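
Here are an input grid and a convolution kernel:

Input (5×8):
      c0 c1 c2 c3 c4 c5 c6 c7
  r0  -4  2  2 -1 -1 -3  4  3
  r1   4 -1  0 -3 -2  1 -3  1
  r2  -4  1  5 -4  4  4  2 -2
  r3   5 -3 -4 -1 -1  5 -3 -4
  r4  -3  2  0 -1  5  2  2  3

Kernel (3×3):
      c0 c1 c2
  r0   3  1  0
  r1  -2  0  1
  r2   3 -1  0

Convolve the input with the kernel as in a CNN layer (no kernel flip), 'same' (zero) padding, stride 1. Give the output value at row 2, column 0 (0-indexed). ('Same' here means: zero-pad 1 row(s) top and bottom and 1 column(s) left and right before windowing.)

The receptive field on the zero-padded input at this output position is [0 4 -1 / 0 -4 1 / 0 5 -3]. Elementwise product with the kernel and sum: 0·3 + 4·1 + 0·-2 + 1·1 + 0·3 + 5·-1.

0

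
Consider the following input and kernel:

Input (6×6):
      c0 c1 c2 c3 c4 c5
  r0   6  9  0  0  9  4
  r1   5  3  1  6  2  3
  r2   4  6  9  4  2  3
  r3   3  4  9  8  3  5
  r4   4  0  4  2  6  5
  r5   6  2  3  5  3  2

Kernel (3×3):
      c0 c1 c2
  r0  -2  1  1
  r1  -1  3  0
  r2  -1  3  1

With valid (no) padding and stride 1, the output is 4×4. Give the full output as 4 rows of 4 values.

Output[0,0]: The receptive field on the input at this output position is [6 9 0 / 5 3 1 / 4 6 9]. Elementwise product with the kernel and sum: 6·-2 + 9·1 + 0·1 + 5·-1 + 3·3 + 4·-1 + 6·3 + 9·1.

24 7 31 18
26 53 27 1
16 38 11 19
6 33 10 14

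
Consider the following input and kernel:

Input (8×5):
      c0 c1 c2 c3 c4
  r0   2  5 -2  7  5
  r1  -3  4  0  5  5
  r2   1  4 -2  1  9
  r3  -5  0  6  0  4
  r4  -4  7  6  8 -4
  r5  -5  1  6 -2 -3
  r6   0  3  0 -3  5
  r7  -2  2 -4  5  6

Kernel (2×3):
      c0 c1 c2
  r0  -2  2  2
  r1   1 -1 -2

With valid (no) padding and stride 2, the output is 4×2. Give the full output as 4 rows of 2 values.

-5 13
-15 22
16 10
10 -17

Output[0,0]: The receptive field on the input at this output position is [2 5 -2 / -3 4 0]. Elementwise product with the kernel and sum: 2·-2 + 5·2 + -2·2 + -3·1 + 4·-1 + 0·-2.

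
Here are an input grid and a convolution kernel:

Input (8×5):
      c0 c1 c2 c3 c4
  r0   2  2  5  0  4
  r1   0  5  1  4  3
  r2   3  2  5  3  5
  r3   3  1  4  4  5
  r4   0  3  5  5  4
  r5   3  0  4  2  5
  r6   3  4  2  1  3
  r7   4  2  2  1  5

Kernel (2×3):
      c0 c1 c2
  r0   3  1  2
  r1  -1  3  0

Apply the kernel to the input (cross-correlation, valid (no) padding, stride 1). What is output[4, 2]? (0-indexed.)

The receptive field on the input at this output position is [5 5 4 / 4 2 5]. Elementwise product with the kernel and sum: 5·3 + 5·1 + 4·2 + 4·-1 + 2·3.

30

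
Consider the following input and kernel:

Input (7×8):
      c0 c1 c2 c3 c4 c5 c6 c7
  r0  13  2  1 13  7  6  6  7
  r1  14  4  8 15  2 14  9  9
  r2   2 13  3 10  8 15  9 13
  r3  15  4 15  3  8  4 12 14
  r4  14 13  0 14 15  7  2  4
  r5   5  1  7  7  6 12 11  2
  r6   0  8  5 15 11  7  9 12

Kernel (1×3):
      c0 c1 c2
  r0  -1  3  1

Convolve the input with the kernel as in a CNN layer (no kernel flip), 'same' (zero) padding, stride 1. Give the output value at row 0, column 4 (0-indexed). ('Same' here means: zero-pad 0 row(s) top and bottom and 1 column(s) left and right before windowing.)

The receptive field on the zero-padded input at this output position is [13 7 6]. Elementwise product with the kernel and sum: 13·-1 + 7·3 + 6·1.

14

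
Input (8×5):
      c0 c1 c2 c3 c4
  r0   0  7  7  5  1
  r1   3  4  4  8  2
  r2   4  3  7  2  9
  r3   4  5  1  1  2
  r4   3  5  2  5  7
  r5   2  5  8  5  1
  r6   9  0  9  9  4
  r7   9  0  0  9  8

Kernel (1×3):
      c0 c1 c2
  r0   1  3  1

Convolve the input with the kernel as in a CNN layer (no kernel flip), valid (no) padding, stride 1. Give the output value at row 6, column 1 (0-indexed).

The receptive field on the input at this output position is [0 9 9]. Elementwise product with the kernel and sum: 0·1 + 9·3 + 9·1.

36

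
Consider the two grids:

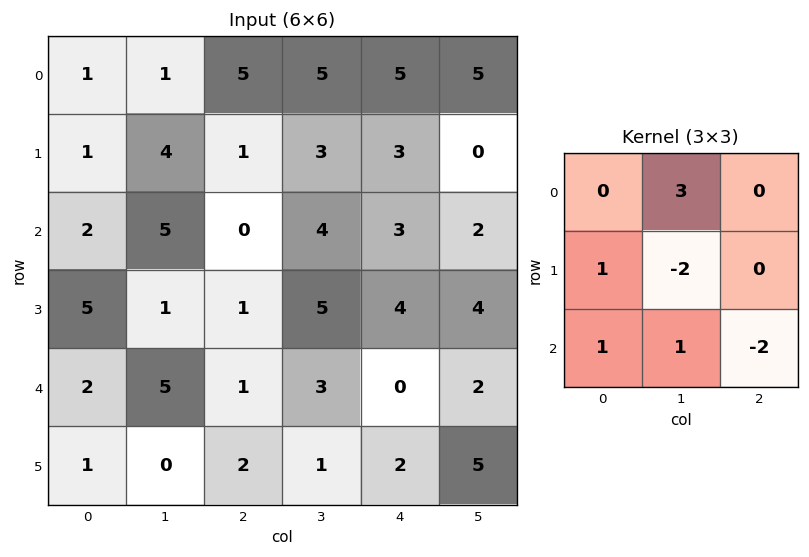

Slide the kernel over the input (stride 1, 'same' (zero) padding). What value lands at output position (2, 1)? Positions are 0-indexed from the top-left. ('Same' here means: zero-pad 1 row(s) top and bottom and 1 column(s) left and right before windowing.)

The receptive field on the zero-padded input at this output position is [1 4 1 / 2 5 0 / 5 1 1]. Elementwise product with the kernel and sum: 4·3 + 2·1 + 5·-2 + 5·1 + 1·1 + 1·-2.

8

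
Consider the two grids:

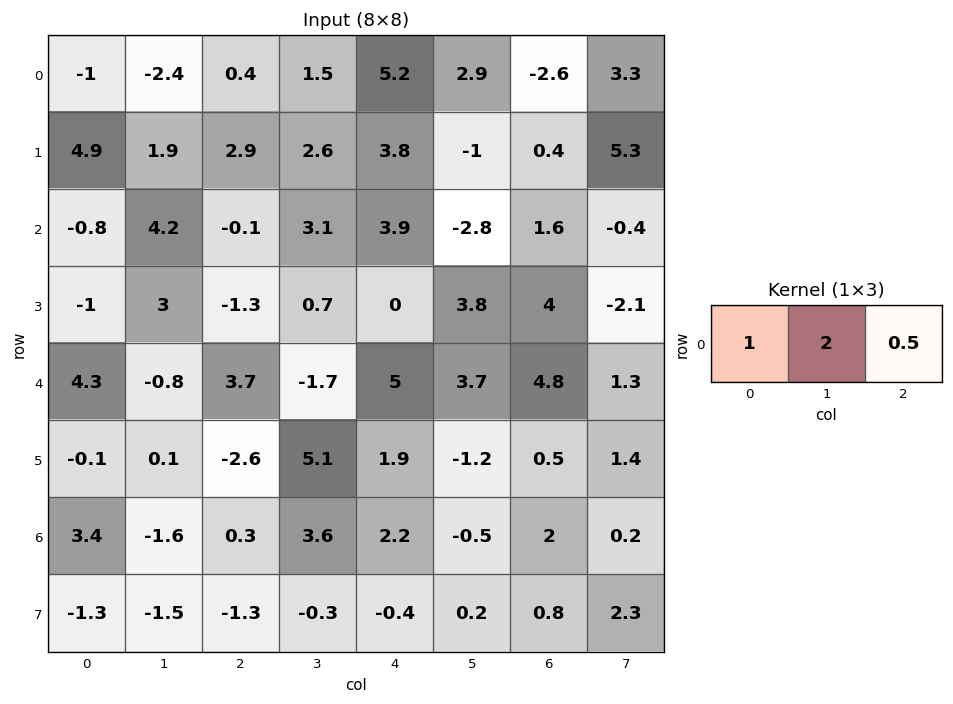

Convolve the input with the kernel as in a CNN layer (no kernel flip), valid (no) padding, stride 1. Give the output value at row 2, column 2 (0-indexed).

The receptive field on the input at this output position is [-0.1 3.1 3.9]. Elementwise product with the kernel and sum: -0.1·1 + 3.1·2 + 3.9·0.5.

8.05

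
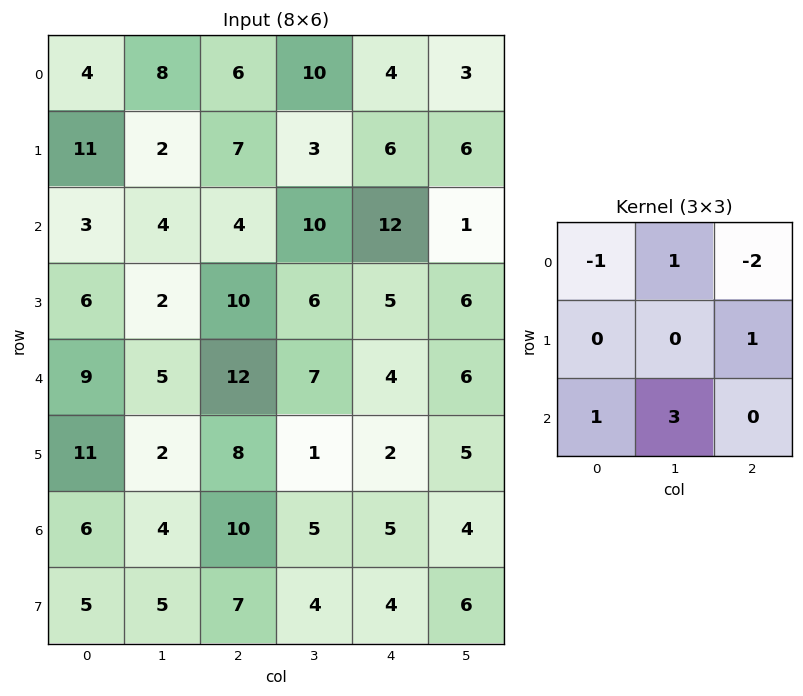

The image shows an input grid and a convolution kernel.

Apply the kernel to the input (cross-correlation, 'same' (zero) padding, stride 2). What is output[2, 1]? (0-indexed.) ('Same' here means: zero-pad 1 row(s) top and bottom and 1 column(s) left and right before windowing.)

The receptive field on the zero-padded input at this output position is [2 10 6 / 5 12 7 / 2 8 1]. Elementwise product with the kernel and sum: 2·-1 + 10·1 + 6·-2 + 7·1 + 2·1 + 8·3.

29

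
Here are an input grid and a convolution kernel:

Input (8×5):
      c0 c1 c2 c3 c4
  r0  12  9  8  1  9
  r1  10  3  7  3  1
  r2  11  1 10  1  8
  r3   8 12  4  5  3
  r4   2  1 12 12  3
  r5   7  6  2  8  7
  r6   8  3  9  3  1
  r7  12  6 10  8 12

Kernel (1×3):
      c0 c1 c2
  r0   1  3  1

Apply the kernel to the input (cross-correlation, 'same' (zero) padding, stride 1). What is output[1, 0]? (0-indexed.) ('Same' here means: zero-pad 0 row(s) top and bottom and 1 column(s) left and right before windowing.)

33

The receptive field on the zero-padded input at this output position is [0 10 3]. Elementwise product with the kernel and sum: 0·1 + 10·3 + 3·1.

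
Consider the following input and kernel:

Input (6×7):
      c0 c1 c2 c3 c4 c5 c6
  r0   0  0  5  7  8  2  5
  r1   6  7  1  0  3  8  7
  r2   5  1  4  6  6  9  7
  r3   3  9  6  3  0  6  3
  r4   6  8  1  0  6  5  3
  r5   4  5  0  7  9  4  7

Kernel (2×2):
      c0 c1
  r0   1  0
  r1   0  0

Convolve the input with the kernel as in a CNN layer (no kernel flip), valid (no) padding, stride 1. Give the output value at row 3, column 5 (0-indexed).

6

The receptive field on the input at this output position is [6 3 / 5 3]. Elementwise product with the kernel and sum: 6·1.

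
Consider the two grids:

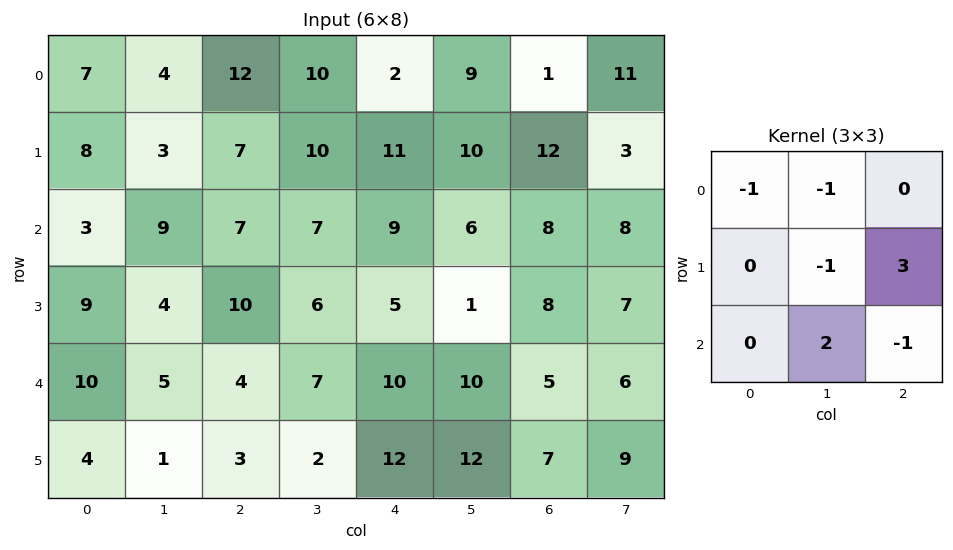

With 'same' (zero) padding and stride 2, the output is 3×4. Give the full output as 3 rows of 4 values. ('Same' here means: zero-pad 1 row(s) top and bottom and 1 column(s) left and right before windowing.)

Output[0,0]: The receptive field on the zero-padded input at this output position is [0 0 0 / 0 7 4 / 0 8 3]. Elementwise product with the kernel and sum: 0·-1 + 0·-1 + 7·-1 + 4·3 + 8·2 + 3·-1.
Output[0,1]: The receptive field on the zero-padded input at this output position is [0 0 0 / 4 12 10 / 3 7 10]. Elementwise product with the kernel and sum: 0·-1 + 0·-1 + 12·-1 + 10·3 + 7·2 + 10·-1.

18 22 37 53
30 18 -3 3
3 7 21 9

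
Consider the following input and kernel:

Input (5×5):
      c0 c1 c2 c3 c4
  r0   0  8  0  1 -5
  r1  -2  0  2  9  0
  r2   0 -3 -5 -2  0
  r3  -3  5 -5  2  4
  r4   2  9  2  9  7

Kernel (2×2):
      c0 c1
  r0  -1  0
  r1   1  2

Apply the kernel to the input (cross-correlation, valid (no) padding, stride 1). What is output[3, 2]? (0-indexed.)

The receptive field on the input at this output position is [-5 2 / 2 9]. Elementwise product with the kernel and sum: -5·-1 + 2·1 + 9·2.

25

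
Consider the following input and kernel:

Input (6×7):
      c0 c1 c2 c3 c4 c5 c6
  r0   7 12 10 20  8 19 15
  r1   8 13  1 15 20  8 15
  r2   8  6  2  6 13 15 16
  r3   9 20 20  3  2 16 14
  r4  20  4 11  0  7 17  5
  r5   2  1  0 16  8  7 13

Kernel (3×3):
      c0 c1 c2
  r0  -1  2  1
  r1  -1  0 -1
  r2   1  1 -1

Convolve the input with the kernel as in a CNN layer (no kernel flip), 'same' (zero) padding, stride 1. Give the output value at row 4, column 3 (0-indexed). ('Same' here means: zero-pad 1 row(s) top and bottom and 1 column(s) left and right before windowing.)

-22

The receptive field on the zero-padded input at this output position is [20 3 2 / 11 0 7 / 0 16 8]. Elementwise product with the kernel and sum: 20·-1 + 3·2 + 2·1 + 11·-1 + 7·-1 + 0·1 + 16·1 + 8·-1.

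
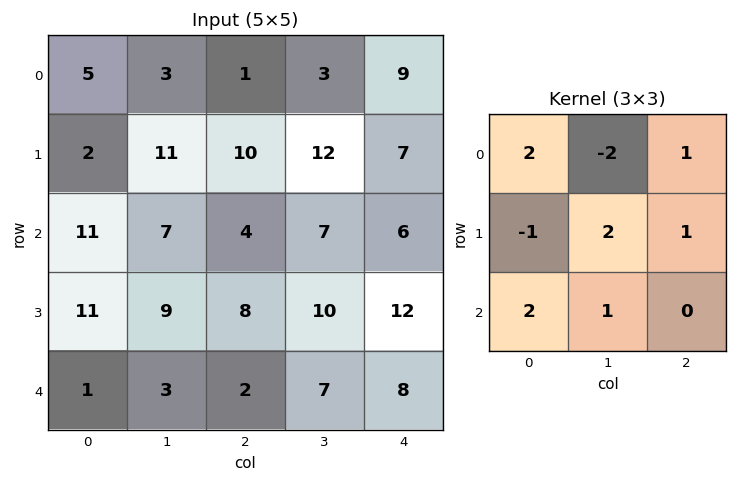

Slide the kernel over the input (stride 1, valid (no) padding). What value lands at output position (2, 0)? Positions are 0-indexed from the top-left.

The receptive field on the input at this output position is [11 7 4 / 11 9 8 / 1 3 2]. Elementwise product with the kernel and sum: 11·2 + 7·-2 + 4·1 + 11·-1 + 9·2 + 8·1 + 1·2 + 3·1.

32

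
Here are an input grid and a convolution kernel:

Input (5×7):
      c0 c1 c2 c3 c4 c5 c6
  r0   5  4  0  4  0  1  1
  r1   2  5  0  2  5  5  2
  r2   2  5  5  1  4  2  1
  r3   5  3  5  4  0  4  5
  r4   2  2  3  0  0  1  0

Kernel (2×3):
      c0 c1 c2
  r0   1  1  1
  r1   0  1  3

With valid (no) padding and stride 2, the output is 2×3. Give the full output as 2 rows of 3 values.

14 21 13
30 14 26

Output[0,0]: The receptive field on the input at this output position is [5 4 0 / 2 5 0]. Elementwise product with the kernel and sum: 5·1 + 4·1 + 0·1 + 5·1 + 0·3.
Output[0,1]: The receptive field on the input at this output position is [0 4 0 / 0 2 5]. Elementwise product with the kernel and sum: 0·1 + 4·1 + 0·1 + 2·1 + 5·3.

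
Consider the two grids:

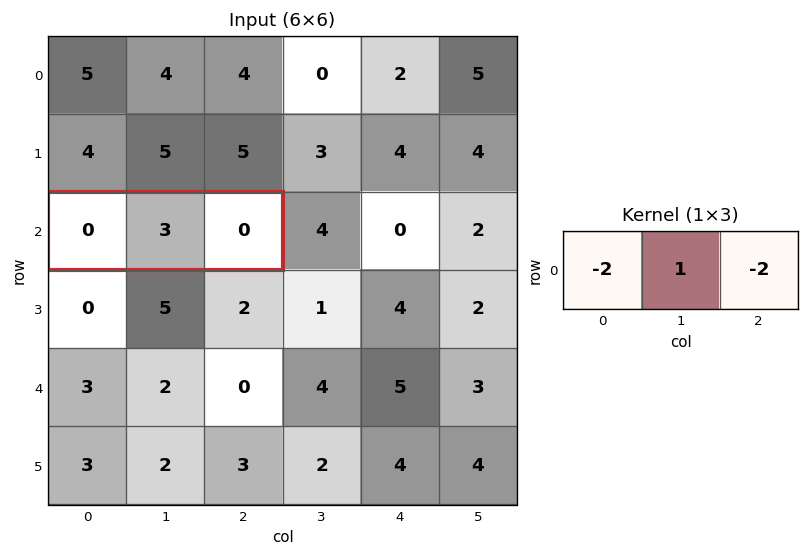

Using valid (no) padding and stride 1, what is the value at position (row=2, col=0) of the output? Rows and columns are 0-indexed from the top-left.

3

The receptive field on the input at this output position is [0 3 0]. Elementwise product with the kernel and sum: 0·-2 + 3·1 + 0·-2.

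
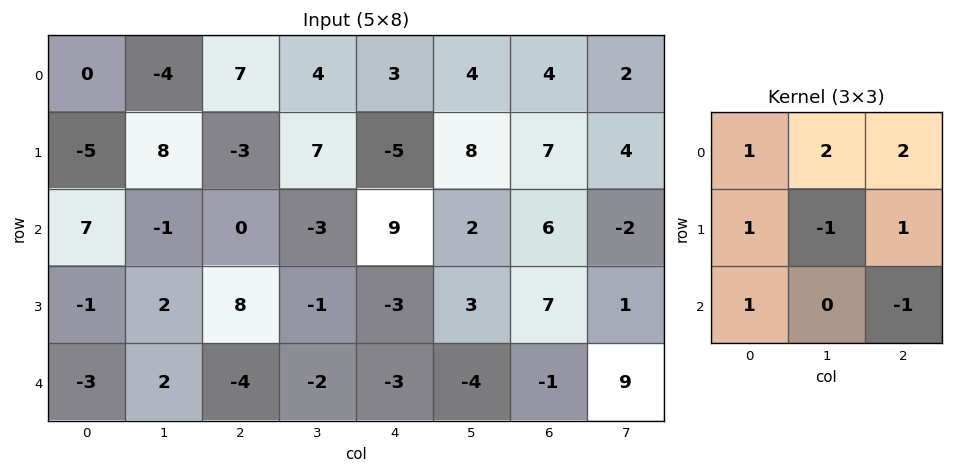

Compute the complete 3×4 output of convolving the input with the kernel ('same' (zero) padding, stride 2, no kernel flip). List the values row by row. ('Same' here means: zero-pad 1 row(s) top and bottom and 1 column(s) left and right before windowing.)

-12 -6 4 6
-4 15 -1 26
7 20 -4 25

Output[0,0]: The receptive field on the zero-padded input at this output position is [0 0 0 / 0 0 -4 / 0 -5 8]. Elementwise product with the kernel and sum: 0·1 + 0·2 + 0·2 + 0·1 + 0·-1 + -4·1 + 0·1 + 8·-1.
Output[0,1]: The receptive field on the zero-padded input at this output position is [0 0 0 / -4 7 4 / 8 -3 7]. Elementwise product with the kernel and sum: 0·1 + 0·2 + 0·2 + -4·1 + 7·-1 + 4·1 + 8·1 + 7·-1.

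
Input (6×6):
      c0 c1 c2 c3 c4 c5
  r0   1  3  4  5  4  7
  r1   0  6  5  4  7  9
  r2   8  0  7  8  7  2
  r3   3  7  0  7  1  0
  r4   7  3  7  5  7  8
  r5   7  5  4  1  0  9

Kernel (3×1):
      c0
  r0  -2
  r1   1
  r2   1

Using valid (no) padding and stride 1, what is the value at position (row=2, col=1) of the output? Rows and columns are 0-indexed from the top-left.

The receptive field on the input at this output position is [0 / 7 / 3]. Elementwise product with the kernel and sum: 0·-2 + 7·1 + 3·1.

10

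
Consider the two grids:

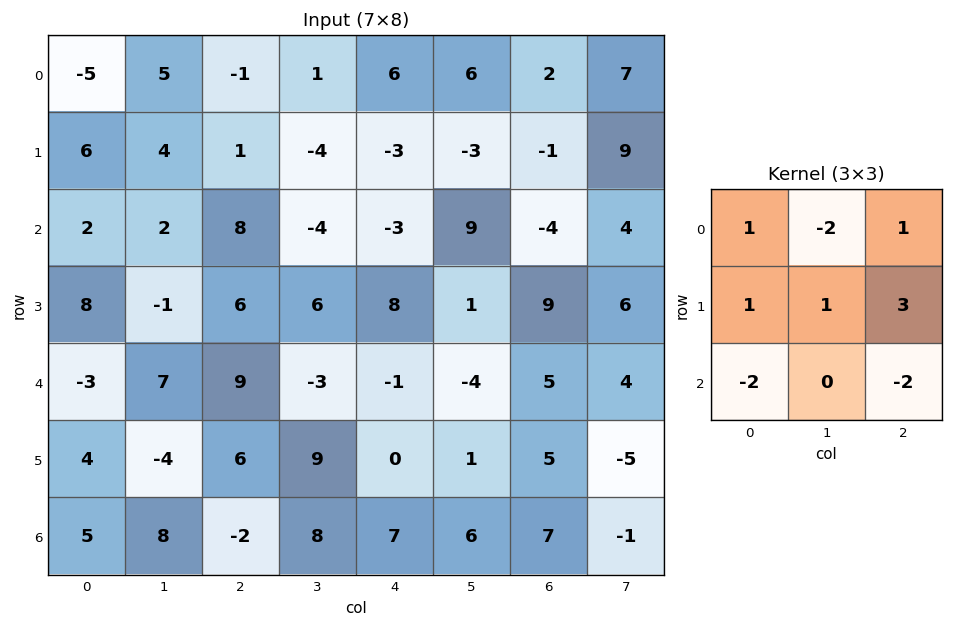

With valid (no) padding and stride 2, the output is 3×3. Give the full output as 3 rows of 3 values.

-23 -19 1
19 33 3
4 19 0

Output[0,0]: The receptive field on the input at this output position is [-5 5 -1 / 6 4 1 / 2 2 8]. Elementwise product with the kernel and sum: -5·1 + 5·-2 + -1·1 + 6·1 + 4·1 + 1·3 + 2·-2 + 8·-2.
Output[0,1]: The receptive field on the input at this output position is [-1 1 6 / 1 -4 -3 / 8 -4 -3]. Elementwise product with the kernel and sum: -1·1 + 1·-2 + 6·1 + 1·1 + -4·1 + -3·3 + 8·-2 + -3·-2.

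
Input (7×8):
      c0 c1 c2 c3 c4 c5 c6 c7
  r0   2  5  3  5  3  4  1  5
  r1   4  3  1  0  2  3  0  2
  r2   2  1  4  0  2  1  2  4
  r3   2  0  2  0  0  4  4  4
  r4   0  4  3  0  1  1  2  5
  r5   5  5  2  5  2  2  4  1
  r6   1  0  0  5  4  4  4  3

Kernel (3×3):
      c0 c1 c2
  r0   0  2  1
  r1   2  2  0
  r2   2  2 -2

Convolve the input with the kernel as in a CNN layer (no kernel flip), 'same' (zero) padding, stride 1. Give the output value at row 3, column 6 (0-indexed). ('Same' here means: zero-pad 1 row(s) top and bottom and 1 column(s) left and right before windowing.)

20

The receptive field on the zero-padded input at this output position is [1 2 4 / 4 4 4 / 1 2 5]. Elementwise product with the kernel and sum: 2·2 + 4·1 + 4·2 + 4·2 + 1·2 + 2·2 + 5·-2.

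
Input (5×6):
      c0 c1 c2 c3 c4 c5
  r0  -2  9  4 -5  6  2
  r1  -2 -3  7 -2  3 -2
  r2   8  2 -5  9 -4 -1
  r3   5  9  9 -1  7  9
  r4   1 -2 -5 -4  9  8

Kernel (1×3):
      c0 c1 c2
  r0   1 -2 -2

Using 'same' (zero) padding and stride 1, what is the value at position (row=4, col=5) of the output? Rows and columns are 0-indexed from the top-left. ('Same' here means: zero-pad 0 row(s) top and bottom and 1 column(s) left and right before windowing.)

The receptive field on the zero-padded input at this output position is [9 8 0]. Elementwise product with the kernel and sum: 9·1 + 8·-2 + 0·-2.

-7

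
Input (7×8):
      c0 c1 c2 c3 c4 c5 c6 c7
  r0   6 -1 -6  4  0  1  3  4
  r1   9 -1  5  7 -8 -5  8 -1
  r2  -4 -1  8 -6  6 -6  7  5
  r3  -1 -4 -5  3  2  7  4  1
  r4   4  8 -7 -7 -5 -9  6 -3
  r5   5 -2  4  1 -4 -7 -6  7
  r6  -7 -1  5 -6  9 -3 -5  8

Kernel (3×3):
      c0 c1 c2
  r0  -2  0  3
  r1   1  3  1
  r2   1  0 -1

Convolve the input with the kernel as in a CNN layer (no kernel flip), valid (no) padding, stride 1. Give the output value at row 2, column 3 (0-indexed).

The receptive field on the input at this output position is [-6 6 -6 / 3 2 7 / -7 -5 -9]. Elementwise product with the kernel and sum: -6·-2 + -6·3 + 3·1 + 2·3 + 7·1 + -7·1 + -9·-1.

12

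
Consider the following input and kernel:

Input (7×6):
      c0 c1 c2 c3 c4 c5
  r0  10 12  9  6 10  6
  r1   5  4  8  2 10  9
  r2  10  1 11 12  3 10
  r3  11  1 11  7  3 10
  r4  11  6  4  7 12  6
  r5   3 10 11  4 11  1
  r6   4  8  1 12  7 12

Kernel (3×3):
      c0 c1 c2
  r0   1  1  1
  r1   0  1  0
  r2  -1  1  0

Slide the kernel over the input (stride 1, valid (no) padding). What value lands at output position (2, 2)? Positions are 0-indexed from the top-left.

The receptive field on the input at this output position is [11 12 3 / 11 7 3 / 4 7 12]. Elementwise product with the kernel and sum: 11·1 + 12·1 + 3·1 + 7·1 + 4·-1 + 7·1.

36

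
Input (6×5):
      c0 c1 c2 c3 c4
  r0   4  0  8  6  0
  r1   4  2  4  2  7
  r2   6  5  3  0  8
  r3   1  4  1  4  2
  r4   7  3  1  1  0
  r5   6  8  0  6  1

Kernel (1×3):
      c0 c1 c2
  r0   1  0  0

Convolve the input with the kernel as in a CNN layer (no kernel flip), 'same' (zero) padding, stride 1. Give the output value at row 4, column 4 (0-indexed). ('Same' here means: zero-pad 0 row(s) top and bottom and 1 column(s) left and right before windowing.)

1

The receptive field on the zero-padded input at this output position is [1 0 0]. Elementwise product with the kernel and sum: 1·1.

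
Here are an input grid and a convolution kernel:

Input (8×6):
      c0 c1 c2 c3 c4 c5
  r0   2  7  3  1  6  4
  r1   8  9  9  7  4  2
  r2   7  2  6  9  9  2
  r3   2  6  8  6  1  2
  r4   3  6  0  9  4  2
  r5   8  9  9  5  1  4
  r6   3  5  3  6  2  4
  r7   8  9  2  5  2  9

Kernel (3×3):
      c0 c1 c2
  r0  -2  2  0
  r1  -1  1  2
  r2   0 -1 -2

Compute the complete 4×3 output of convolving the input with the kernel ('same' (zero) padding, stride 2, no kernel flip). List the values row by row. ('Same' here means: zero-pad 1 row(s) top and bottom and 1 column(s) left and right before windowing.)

Output[0,0]: The receptive field on the zero-padded input at this output position is [0 0 0 / 0 2 7 / 0 8 9]. Elementwise product with the kernel and sum: 0·-2 + 0·2 + 0·-1 + 2·1 + 7·2 + 8·-1 + 9·-2.

-10 -25 5
13 2 -7
-7 -3 -20
3 -2 -24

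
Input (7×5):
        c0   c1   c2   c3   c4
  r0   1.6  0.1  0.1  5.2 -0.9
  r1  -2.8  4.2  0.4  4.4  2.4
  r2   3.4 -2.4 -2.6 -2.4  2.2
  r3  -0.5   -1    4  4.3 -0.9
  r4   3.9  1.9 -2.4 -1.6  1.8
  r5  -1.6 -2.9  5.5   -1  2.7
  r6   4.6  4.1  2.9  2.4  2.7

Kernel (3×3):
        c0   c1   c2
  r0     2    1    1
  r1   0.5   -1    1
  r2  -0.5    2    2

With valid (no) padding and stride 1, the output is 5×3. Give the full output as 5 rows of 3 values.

Output[0,0]: The receptive field on the input at this output position is [1.6 0.1 0.1 / -2.8 4.2 0.4 / 3.4 -2.4 -2.6]. Elementwise product with the kernel and sum: 1.6·2 + 0.1·1 + 0.1·1 + -2.8·0.5 + 4.2·-1 + 0.4·1 + 3.4·-0.5 + -2.4·2 + -2.6·2.

-13.5 2.8 3.6
6.75 29.3 15.7
3.6 -18.95 -7
5.65 18.5 14.25
26.6 0.4 10.6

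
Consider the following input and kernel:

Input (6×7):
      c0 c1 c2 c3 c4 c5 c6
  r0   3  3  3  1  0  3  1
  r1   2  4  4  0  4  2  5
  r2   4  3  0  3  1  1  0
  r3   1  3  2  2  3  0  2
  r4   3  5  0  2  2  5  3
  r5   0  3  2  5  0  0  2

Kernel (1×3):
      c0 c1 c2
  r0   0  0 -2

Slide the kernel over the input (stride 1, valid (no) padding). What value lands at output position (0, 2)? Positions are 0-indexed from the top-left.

The receptive field on the input at this output position is [3 1 0]. Elementwise product with the kernel and sum: 0·-2.

0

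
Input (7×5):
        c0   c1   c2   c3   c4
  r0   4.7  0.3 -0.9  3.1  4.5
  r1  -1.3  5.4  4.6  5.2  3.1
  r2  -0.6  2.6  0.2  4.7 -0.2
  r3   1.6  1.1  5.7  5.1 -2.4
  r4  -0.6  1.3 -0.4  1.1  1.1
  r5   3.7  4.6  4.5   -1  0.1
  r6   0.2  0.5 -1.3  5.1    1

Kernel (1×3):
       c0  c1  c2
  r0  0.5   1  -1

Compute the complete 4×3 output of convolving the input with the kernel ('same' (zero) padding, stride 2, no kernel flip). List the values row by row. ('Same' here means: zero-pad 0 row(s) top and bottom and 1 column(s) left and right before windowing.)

Output[0,0]: The receptive field on the zero-padded input at this output position is [0 4.7 0.3]. Elementwise product with the kernel and sum: 0·0.5 + 4.7·1 + 0.3·-1.

4.4 -3.85 6.05
-3.2 -3.2 2.15
-1.9 -0.85 1.65
-0.3 -6.15 3.55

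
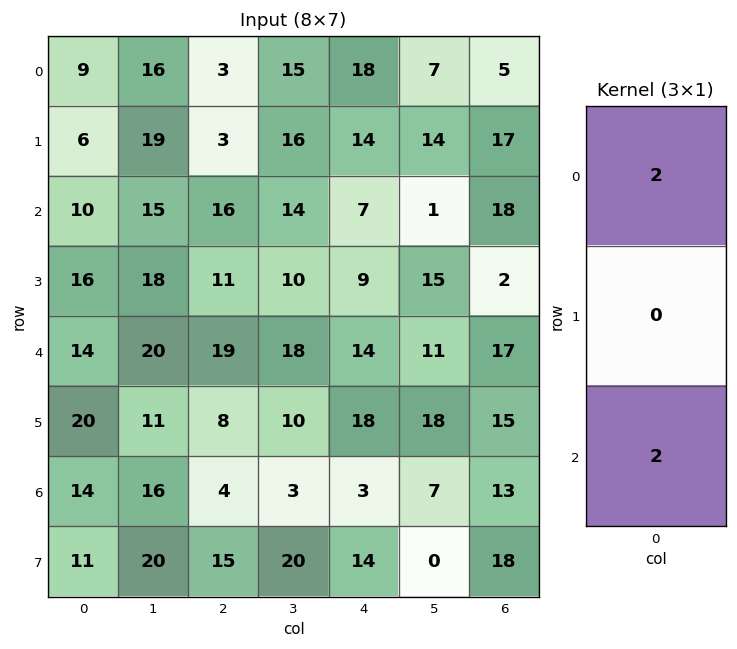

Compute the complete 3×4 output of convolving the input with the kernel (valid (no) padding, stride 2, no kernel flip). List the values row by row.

38 38 50 46
48 70 42 70
56 46 34 60

Output[0,0]: The receptive field on the input at this output position is [9 / 6 / 10]. Elementwise product with the kernel and sum: 9·2 + 10·2.
Output[0,1]: The receptive field on the input at this output position is [3 / 3 / 16]. Elementwise product with the kernel and sum: 3·2 + 16·2.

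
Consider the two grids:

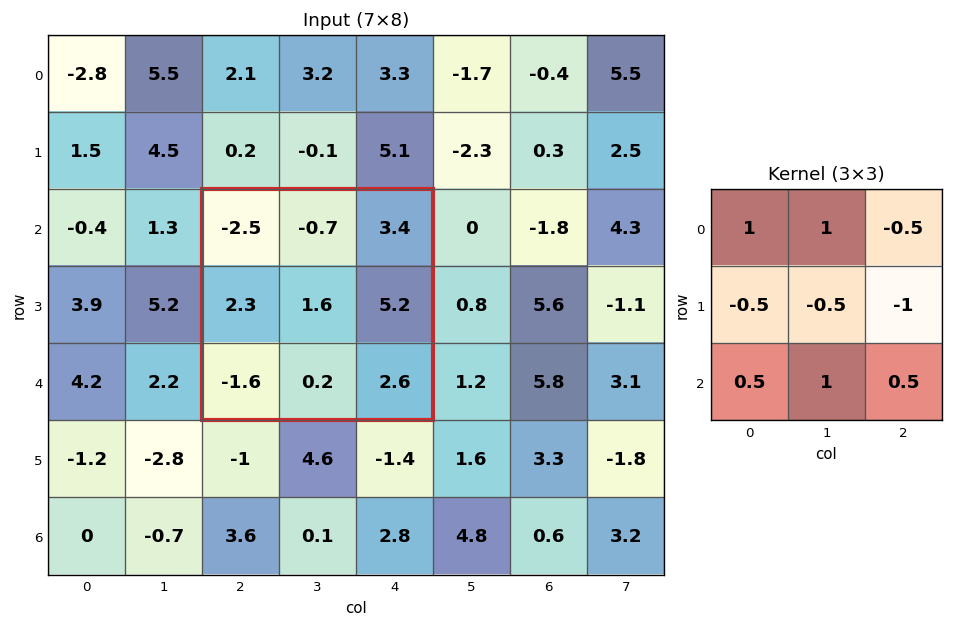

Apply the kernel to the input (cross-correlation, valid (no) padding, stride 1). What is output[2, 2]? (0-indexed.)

The receptive field on the input at this output position is [-2.5 -0.7 3.4 / 2.3 1.6 5.2 / -1.6 0.2 2.6]. Elementwise product with the kernel and sum: -2.5·1 + -0.7·1 + 3.4·-0.5 + 2.3·-0.5 + 1.6·-0.5 + 5.2·-1 + -1.6·0.5 + 0.2·1 + 2.6·0.5.

-11.35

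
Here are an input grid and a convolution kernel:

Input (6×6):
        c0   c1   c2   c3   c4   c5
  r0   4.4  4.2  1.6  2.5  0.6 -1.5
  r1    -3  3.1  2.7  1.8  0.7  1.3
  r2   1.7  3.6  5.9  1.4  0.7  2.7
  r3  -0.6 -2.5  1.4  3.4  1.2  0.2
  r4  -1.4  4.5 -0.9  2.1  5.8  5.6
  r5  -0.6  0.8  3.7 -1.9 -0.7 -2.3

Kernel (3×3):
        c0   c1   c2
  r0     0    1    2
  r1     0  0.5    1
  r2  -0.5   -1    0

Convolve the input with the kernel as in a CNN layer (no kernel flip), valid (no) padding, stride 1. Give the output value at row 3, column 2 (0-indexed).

12.7

The receptive field on the input at this output position is [1.4 3.4 1.2 / -0.9 2.1 5.8 / 3.7 -1.9 -0.7]. Elementwise product with the kernel and sum: 3.4·1 + 1.2·2 + 2.1·0.5 + 5.8·1 + 3.7·-0.5 + -1.9·-1.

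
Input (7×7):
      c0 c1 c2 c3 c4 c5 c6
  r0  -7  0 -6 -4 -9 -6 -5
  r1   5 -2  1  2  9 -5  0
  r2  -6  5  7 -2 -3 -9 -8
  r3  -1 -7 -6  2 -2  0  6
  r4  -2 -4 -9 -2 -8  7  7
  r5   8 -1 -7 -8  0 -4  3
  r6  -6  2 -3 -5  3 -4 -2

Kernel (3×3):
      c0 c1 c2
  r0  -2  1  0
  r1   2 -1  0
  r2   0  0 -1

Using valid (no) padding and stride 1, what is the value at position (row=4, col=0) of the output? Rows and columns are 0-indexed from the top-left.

The receptive field on the input at this output position is [-2 -4 -9 / 8 -1 -7 / -6 2 -3]. Elementwise product with the kernel and sum: -2·-2 + -4·1 + 8·2 + -1·-1 + -3·-1.

20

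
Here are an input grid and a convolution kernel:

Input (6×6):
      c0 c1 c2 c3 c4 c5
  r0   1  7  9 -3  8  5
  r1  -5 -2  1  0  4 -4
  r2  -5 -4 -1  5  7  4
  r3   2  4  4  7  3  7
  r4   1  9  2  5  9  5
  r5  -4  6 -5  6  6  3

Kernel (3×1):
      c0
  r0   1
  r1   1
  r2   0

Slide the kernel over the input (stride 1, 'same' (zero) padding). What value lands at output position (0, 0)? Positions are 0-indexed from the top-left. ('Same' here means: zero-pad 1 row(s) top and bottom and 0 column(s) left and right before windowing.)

1

The receptive field on the zero-padded input at this output position is [0 / 1 / -5]. Elementwise product with the kernel and sum: 0·1 + 1·1.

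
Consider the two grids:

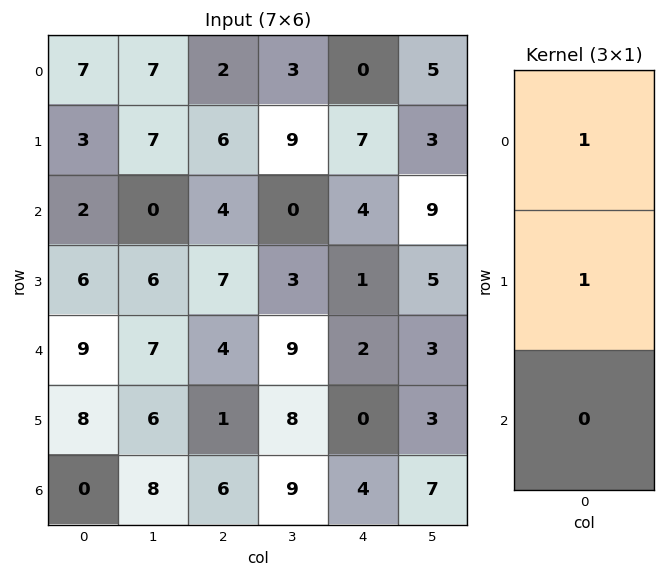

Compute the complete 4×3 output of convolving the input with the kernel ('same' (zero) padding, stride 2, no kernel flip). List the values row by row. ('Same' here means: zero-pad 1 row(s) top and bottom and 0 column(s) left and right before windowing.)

7 2 0
5 10 11
15 11 3
8 7 4

Output[0,0]: The receptive field on the zero-padded input at this output position is [0 / 7 / 3]. Elementwise product with the kernel and sum: 0·1 + 7·1.
Output[0,1]: The receptive field on the zero-padded input at this output position is [0 / 2 / 6]. Elementwise product with the kernel and sum: 0·1 + 2·1.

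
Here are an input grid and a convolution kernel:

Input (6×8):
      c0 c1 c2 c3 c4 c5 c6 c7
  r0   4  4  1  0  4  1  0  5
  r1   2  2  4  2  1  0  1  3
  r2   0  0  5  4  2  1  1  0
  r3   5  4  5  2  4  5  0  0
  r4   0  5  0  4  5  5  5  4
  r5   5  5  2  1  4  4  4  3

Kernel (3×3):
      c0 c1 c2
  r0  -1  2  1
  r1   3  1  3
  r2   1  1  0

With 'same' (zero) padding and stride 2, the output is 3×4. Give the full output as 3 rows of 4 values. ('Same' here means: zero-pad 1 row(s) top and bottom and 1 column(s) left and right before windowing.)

Output[0,0]: The receptive field on the zero-padded input at this output position is [0 0 0 / 0 4 4 / 0 2 2]. Elementwise product with the kernel and sum: 0·-1 + 0·2 + 0·1 + 0·3 + 4·1 + 4·3 + 0·1 + 2·1.
Output[0,1]: The receptive field on the zero-padded input at this output position is [0 0 0 / 4 1 0 / 2 4 2]. Elementwise product with the kernel and sum: 0·-1 + 0·2 + 0·1 + 4·3 + 1·1 + 0·3 + 2·1 + 4·1.

18 19 10 19
11 34 23 14
34 42 48 35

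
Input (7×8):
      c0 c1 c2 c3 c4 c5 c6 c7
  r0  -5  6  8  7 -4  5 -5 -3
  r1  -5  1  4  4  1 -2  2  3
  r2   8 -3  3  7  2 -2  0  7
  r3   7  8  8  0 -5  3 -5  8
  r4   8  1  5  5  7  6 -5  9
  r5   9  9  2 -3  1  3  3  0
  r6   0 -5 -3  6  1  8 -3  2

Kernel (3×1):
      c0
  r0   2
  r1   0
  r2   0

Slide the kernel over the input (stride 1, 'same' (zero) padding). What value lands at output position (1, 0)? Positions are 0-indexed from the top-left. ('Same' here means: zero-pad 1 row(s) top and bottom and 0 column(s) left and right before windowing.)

The receptive field on the zero-padded input at this output position is [-5 / -5 / 8]. Elementwise product with the kernel and sum: -5·2.

-10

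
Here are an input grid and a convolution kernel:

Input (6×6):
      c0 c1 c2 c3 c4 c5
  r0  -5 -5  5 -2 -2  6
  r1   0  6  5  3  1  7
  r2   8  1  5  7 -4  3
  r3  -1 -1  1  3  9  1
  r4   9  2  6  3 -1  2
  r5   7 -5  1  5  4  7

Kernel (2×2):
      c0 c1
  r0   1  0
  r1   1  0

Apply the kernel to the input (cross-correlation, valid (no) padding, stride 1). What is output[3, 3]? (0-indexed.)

6

The receptive field on the input at this output position is [3 9 / 3 -1]. Elementwise product with the kernel and sum: 3·1 + 3·1.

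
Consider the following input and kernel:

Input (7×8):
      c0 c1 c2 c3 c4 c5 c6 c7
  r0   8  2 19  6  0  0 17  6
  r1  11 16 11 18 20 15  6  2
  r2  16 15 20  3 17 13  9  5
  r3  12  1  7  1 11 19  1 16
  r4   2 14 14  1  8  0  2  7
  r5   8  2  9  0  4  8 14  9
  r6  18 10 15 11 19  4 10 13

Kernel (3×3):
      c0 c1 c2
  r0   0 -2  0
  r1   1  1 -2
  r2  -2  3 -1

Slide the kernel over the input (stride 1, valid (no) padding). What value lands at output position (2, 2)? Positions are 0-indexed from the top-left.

The receptive field on the input at this output position is [20 3 17 / 7 1 11 / 14 1 8]. Elementwise product with the kernel and sum: 3·-2 + 7·1 + 1·1 + 11·-2 + 14·-2 + 1·3 + 8·-1.

-53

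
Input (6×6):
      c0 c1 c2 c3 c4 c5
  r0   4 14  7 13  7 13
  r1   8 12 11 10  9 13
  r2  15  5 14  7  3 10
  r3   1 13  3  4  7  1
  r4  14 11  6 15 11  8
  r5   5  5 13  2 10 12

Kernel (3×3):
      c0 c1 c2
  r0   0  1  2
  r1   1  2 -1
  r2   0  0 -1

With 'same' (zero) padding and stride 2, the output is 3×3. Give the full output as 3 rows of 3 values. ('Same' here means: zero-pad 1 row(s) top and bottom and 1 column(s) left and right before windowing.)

-18 5 1
44 53 37
39 17 26

Output[0,0]: The receptive field on the zero-padded input at this output position is [0 0 0 / 0 4 14 / 0 8 12]. Elementwise product with the kernel and sum: 0·1 + 0·2 + 0·1 + 4·2 + 14·-1 + 12·-1.
Output[0,1]: The receptive field on the zero-padded input at this output position is [0 0 0 / 14 7 13 / 12 11 10]. Elementwise product with the kernel and sum: 0·1 + 0·2 + 14·1 + 7·2 + 13·-1 + 10·-1.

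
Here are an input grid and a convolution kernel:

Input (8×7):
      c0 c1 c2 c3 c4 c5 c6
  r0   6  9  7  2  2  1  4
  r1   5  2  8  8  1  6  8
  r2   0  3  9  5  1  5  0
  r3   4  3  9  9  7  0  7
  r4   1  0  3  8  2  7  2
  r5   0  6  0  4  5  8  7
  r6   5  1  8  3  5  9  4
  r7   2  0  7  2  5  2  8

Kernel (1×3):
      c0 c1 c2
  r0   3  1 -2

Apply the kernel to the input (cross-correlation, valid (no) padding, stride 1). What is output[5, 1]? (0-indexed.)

The receptive field on the input at this output position is [6 0 4]. Elementwise product with the kernel and sum: 6·3 + 0·1 + 4·-2.

10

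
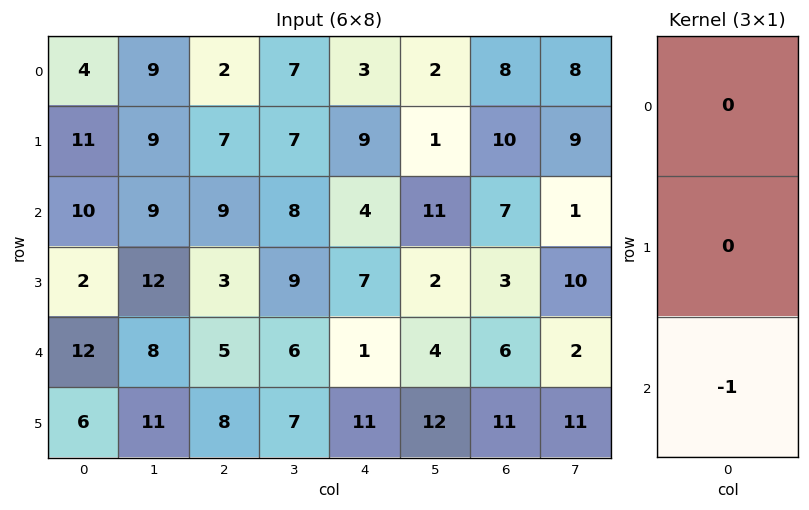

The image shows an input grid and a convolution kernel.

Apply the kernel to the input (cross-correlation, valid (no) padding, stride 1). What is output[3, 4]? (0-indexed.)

The receptive field on the input at this output position is [7 / 1 / 11]. Elementwise product with the kernel and sum: 11·-1.

-11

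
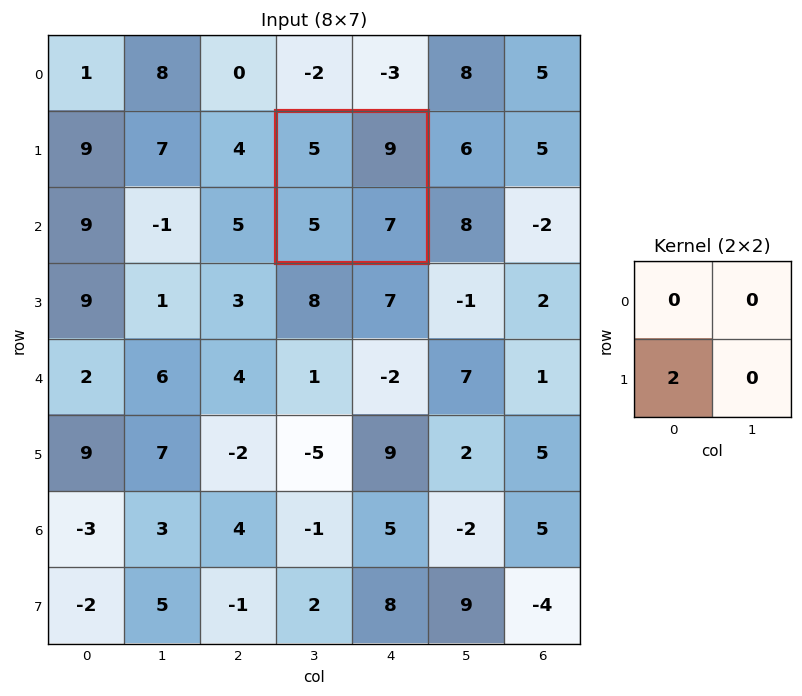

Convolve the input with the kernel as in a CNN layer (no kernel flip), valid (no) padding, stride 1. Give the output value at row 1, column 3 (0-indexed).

10

The receptive field on the input at this output position is [5 9 / 5 7]. Elementwise product with the kernel and sum: 5·2.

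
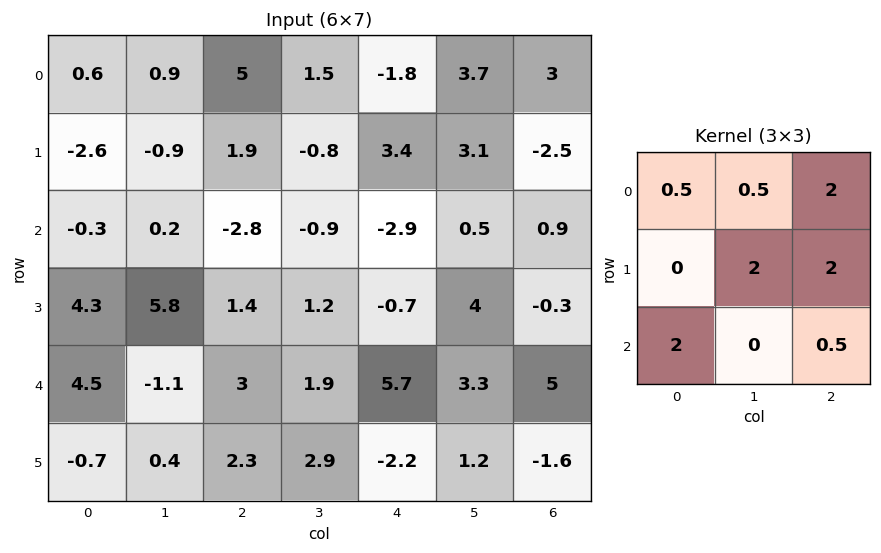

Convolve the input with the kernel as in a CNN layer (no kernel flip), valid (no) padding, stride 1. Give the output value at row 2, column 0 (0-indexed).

19.25

The receptive field on the input at this output position is [-0.3 0.2 -2.8 / 4.3 5.8 1.4 / 4.5 -1.1 3]. Elementwise product with the kernel and sum: -0.3·0.5 + 0.2·0.5 + -2.8·2 + 5.8·2 + 1.4·2 + 4.5·2 + 3·0.5.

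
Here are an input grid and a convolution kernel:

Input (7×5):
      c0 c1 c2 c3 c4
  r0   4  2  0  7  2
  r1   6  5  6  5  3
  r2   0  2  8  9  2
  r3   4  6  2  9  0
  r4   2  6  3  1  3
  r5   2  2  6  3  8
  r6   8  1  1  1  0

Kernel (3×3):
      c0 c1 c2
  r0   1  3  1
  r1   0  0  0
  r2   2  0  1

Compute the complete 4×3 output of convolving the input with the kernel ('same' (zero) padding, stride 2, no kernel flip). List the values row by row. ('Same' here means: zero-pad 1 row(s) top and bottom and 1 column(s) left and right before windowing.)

Output[0,0]: The receptive field on the zero-padded input at this output position is [0 0 0 / 0 4 2 / 0 6 5]. Elementwise product with the kernel and sum: 0·1 + 0·3 + 0·1 + 0·2 + 5·1.

5 15 10
29 49 32
20 28 15
8 23 27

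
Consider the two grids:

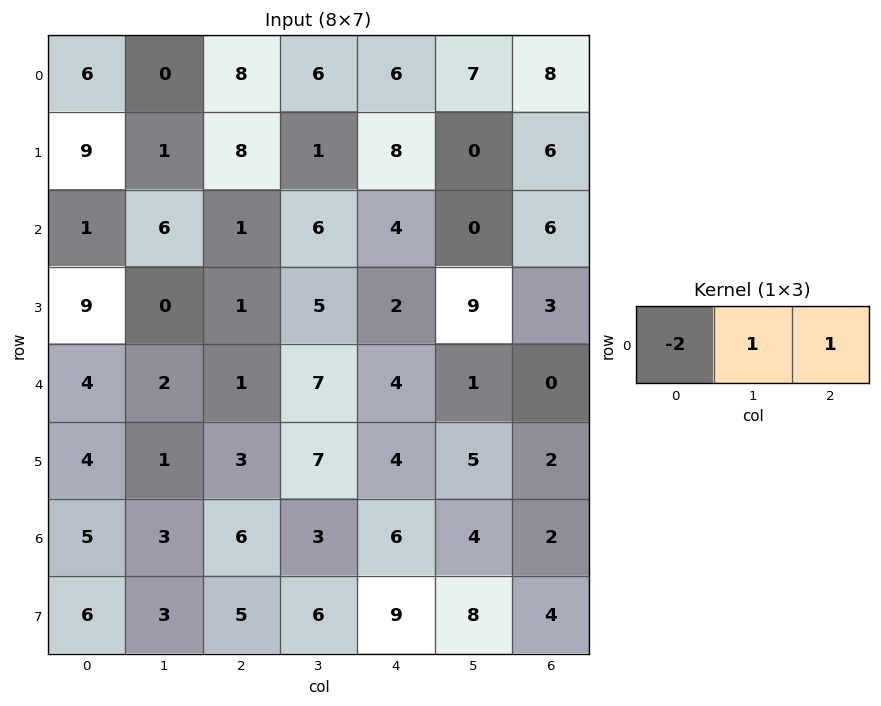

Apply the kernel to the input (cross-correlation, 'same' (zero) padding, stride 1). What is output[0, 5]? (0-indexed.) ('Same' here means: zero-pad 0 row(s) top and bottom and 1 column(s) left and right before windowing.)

3

The receptive field on the zero-padded input at this output position is [6 7 8]. Elementwise product with the kernel and sum: 6·-2 + 7·1 + 8·1.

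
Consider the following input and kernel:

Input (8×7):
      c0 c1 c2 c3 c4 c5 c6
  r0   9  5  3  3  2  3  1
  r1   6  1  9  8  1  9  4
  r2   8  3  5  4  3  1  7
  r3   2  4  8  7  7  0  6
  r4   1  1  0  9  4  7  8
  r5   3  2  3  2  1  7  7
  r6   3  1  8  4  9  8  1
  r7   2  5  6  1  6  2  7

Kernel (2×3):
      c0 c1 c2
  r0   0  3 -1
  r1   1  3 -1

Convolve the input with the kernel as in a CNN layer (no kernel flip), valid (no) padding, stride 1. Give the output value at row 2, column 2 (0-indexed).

The receptive field on the input at this output position is [5 4 3 / 8 7 7]. Elementwise product with the kernel and sum: 4·3 + 3·-1 + 8·1 + 7·3 + 7·-1.

31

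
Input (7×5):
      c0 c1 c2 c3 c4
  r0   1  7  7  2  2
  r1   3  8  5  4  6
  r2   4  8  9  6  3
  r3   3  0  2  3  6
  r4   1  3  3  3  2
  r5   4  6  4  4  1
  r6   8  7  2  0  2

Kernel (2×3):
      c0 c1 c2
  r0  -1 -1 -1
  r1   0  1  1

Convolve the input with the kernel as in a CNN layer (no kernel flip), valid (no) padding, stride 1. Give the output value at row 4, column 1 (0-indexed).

-1

The receptive field on the input at this output position is [3 3 3 / 6 4 4]. Elementwise product with the kernel and sum: 3·-1 + 3·-1 + 3·-1 + 4·1 + 4·1.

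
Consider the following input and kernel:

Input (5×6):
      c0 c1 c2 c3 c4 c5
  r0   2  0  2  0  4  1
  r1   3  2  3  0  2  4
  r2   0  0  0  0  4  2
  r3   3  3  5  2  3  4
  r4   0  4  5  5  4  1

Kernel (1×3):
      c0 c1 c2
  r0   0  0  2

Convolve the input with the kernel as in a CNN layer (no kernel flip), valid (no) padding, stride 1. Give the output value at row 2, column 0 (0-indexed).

The receptive field on the input at this output position is [0 0 0]. Elementwise product with the kernel and sum: 0·2.

0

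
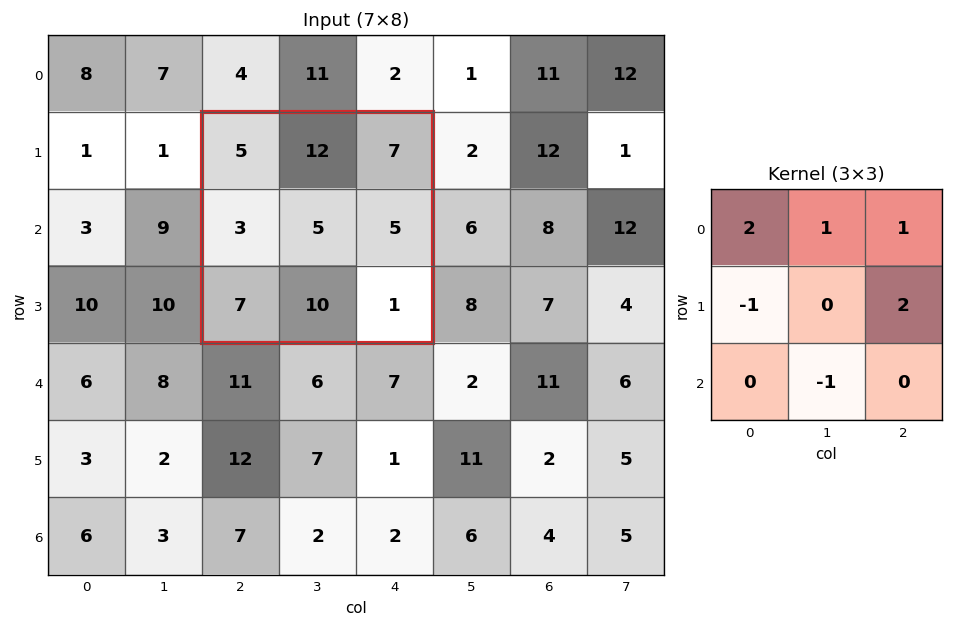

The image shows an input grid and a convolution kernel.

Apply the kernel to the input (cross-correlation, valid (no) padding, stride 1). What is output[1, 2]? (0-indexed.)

The receptive field on the input at this output position is [5 12 7 / 3 5 5 / 7 10 1]. Elementwise product with the kernel and sum: 5·2 + 12·1 + 7·1 + 3·-1 + 5·2 + 10·-1.

26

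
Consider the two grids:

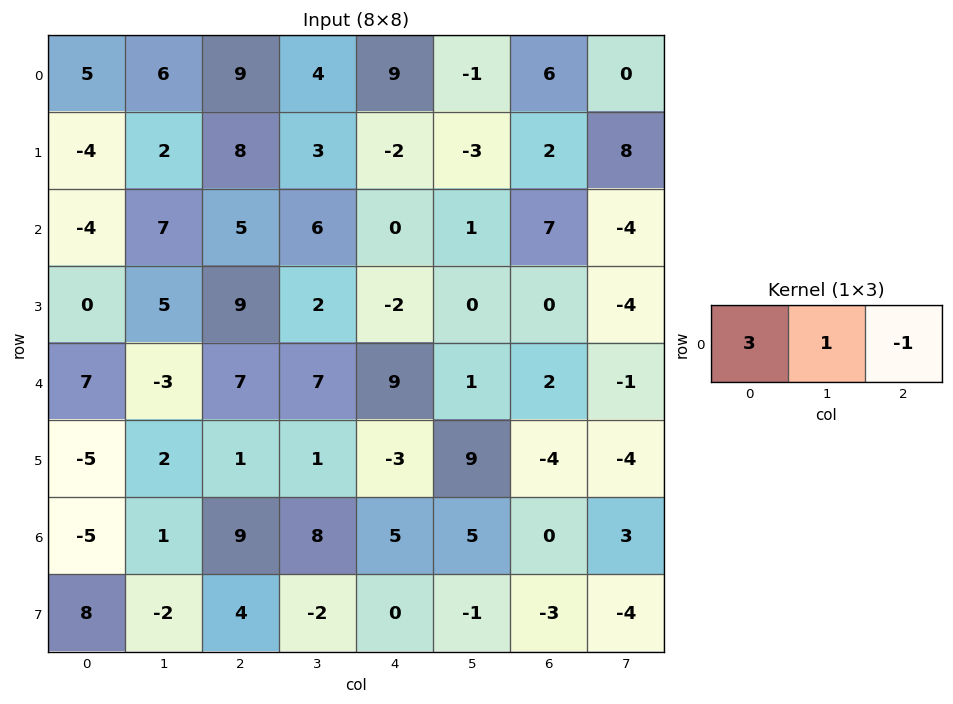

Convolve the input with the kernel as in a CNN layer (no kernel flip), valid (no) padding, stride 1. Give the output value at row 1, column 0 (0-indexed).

-18

The receptive field on the input at this output position is [-4 2 8]. Elementwise product with the kernel and sum: -4·3 + 2·1 + 8·-1.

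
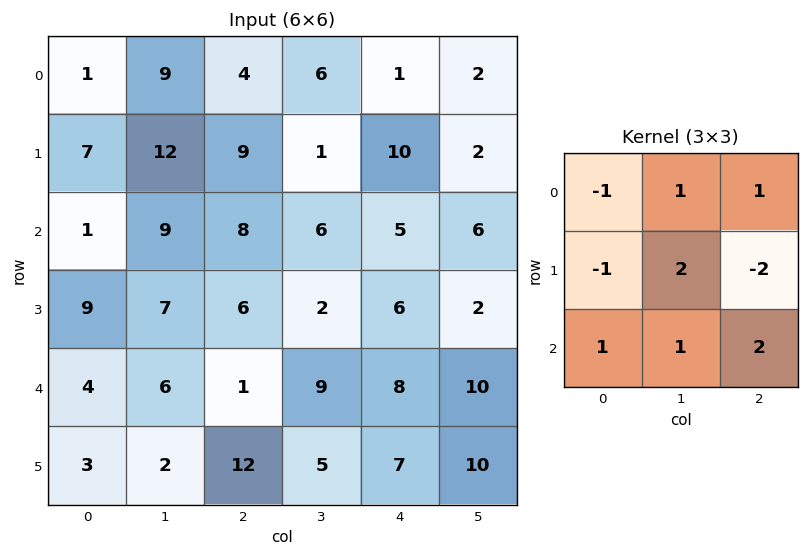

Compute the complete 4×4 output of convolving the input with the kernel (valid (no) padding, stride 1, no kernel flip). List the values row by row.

37 34 0 35
43 10 16 15
21 31 15 48
39 3 34 25

Output[0,0]: The receptive field on the input at this output position is [1 9 4 / 7 12 9 / 1 9 8]. Elementwise product with the kernel and sum: 1·-1 + 9·1 + 4·1 + 7·-1 + 12·2 + 9·-2 + 1·1 + 9·1 + 8·2.
Output[0,1]: The receptive field on the input at this output position is [9 4 6 / 12 9 1 / 9 8 6]. Elementwise product with the kernel and sum: 9·-1 + 4·1 + 6·1 + 12·-1 + 9·2 + 1·-2 + 9·1 + 8·1 + 6·2.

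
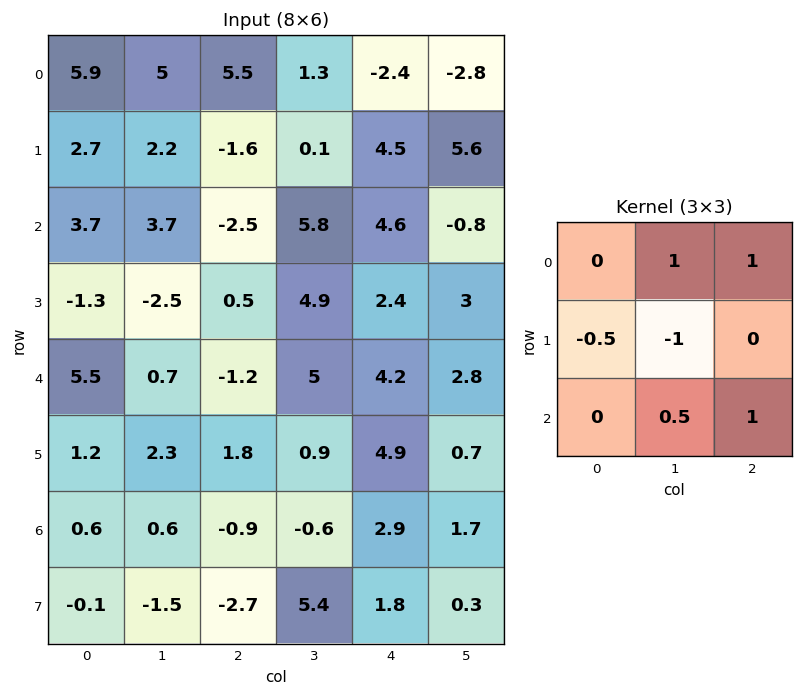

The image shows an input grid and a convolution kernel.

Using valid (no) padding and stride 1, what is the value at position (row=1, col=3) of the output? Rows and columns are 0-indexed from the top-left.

6.8

The receptive field on the input at this output position is [0.1 4.5 5.6 / 5.8 4.6 -0.8 / 4.9 2.4 3]. Elementwise product with the kernel and sum: 4.5·1 + 5.6·1 + 5.8·-0.5 + 4.6·-1 + 2.4·0.5 + 3·1.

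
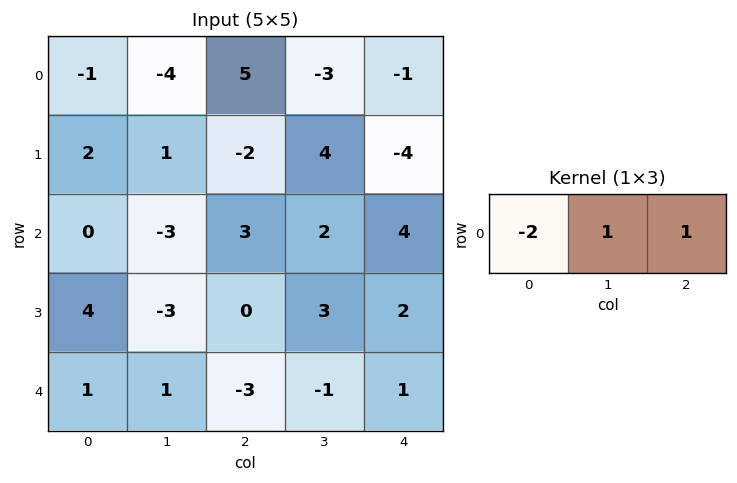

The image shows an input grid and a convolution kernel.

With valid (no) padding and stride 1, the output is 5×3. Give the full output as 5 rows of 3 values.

Output[0,0]: The receptive field on the input at this output position is [-1 -4 5]. Elementwise product with the kernel and sum: -1·-2 + -4·1 + 5·1.

3 10 -14
-5 0 4
0 11 0
-11 9 5
-4 -6 6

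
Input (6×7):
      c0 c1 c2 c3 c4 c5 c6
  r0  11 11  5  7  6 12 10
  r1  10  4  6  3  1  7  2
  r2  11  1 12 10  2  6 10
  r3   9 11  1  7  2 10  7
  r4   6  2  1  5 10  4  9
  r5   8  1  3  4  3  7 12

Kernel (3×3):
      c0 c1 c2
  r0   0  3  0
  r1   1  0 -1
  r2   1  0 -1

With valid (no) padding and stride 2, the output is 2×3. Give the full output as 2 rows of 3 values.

Output[0,0]: The receptive field on the input at this output position is [11 11 5 / 10 4 6 / 11 1 12]. Elementwise product with the kernel and sum: 11·3 + 10·1 + 6·-1 + 11·1 + 12·-1.
Output[0,1]: The receptive field on the input at this output position is [5 7 6 / 6 3 1 / 12 10 2]. Elementwise product with the kernel and sum: 7·3 + 6·1 + 1·-1 + 12·1 + 2·-1.

36 36 27
16 20 14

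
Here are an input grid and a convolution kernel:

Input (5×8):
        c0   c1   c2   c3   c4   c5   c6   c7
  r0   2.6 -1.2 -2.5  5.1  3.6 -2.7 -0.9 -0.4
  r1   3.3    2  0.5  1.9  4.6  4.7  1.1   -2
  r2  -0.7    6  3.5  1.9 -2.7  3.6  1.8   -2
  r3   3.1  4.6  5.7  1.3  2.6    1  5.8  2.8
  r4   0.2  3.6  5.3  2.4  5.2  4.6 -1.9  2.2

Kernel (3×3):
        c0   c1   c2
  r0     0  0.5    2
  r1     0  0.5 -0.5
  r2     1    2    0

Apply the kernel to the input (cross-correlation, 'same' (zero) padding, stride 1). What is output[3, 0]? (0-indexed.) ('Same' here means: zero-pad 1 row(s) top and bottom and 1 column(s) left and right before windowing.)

11.3

The receptive field on the zero-padded input at this output position is [0 -0.7 6 / 0 3.1 4.6 / 0 0.2 3.6]. Elementwise product with the kernel and sum: -0.7·0.5 + 6·2 + 3.1·0.5 + 4.6·-0.5 + 0·1 + 0.2·2.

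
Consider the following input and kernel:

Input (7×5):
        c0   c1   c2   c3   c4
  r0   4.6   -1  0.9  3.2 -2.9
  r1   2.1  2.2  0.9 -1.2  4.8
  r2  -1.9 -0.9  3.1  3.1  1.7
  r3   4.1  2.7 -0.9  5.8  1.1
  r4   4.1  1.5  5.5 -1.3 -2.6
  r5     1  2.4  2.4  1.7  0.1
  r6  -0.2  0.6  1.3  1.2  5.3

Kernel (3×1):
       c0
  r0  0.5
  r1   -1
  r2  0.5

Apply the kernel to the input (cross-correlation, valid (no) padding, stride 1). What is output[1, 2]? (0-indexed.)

The receptive field on the input at this output position is [0.9 / 3.1 / -0.9]. Elementwise product with the kernel and sum: 0.9·0.5 + 3.1·-1 + -0.9·0.5.

-3.1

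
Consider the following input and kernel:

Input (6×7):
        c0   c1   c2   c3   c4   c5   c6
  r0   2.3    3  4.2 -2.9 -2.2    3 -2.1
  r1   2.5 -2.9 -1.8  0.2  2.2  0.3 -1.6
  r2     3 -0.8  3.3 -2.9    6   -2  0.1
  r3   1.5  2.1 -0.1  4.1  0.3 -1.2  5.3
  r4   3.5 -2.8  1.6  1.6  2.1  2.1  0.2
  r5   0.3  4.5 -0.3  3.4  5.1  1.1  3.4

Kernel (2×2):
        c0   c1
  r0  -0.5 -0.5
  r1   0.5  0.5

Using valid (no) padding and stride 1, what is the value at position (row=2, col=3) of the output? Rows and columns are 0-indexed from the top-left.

0.65

The receptive field on the input at this output position is [-2.9 6 / 4.1 0.3]. Elementwise product with the kernel and sum: -2.9·-0.5 + 6·-0.5 + 4.1·0.5 + 0.3·0.5.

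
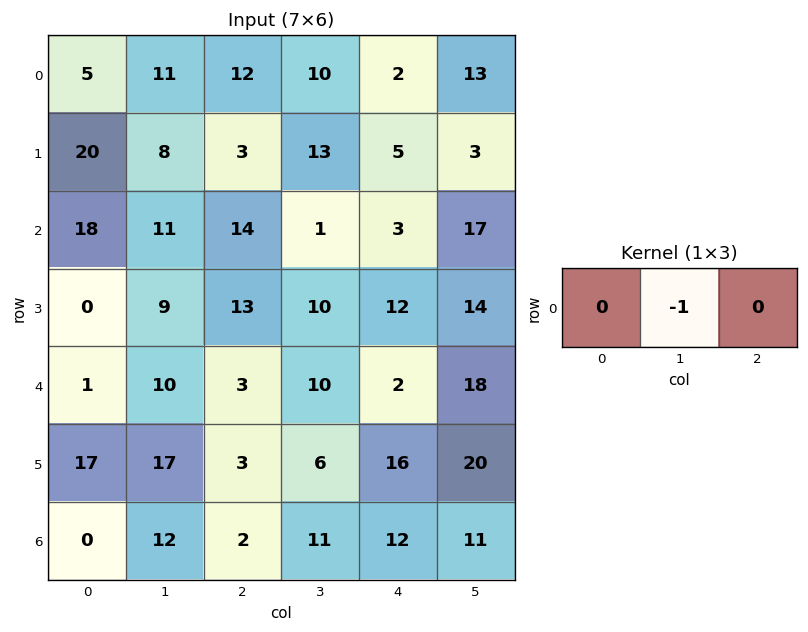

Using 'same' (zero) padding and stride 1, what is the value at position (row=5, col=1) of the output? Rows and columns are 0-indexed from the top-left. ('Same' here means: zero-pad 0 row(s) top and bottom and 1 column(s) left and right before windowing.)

The receptive field on the zero-padded input at this output position is [17 17 3]. Elementwise product with the kernel and sum: 17·-1.

-17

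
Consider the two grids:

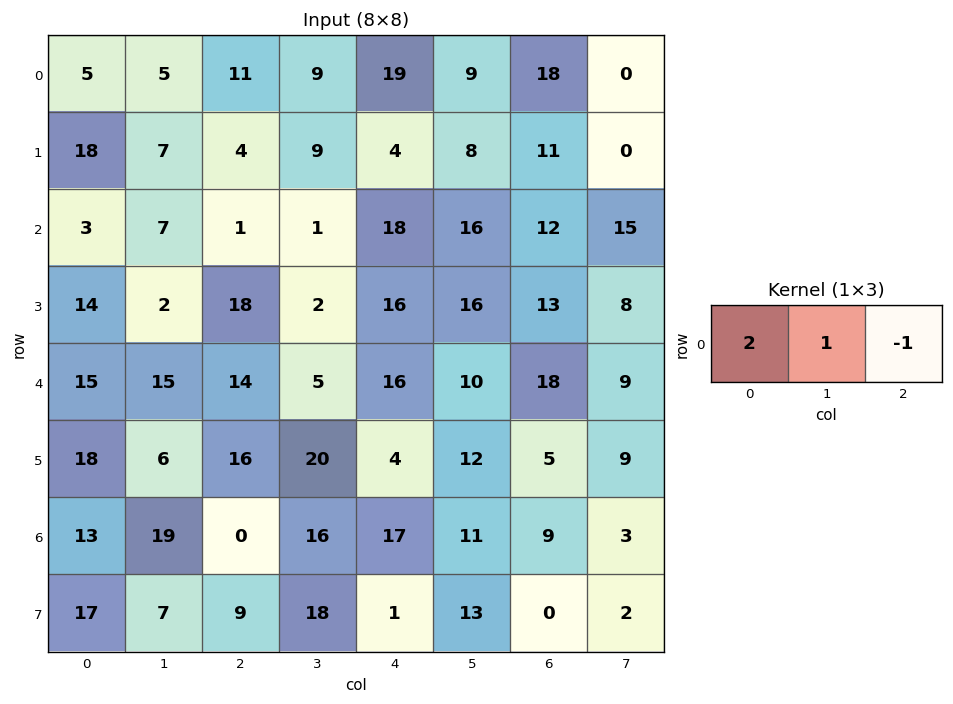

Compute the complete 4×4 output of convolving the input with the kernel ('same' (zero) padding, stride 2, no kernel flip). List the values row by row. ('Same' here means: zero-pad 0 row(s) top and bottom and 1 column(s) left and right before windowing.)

Output[0,0]: The receptive field on the zero-padded input at this output position is [0 5 5]. Elementwise product with the kernel and sum: 0·2 + 5·1 + 5·-1.
Output[0,1]: The receptive field on the zero-padded input at this output position is [5 11 9]. Elementwise product with the kernel and sum: 5·2 + 11·1 + 9·-1.

0 12 28 36
-4 14 4 29
0 39 16 29
-6 22 38 28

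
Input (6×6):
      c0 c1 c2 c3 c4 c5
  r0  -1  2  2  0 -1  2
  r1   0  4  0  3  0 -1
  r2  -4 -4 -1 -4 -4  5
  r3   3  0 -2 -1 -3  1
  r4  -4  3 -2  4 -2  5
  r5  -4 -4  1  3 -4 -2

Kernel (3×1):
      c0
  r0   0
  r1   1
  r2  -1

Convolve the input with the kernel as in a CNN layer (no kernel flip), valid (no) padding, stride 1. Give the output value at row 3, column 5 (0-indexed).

The receptive field on the input at this output position is [1 / 5 / -2]. Elementwise product with the kernel and sum: 5·1 + -2·-1.

7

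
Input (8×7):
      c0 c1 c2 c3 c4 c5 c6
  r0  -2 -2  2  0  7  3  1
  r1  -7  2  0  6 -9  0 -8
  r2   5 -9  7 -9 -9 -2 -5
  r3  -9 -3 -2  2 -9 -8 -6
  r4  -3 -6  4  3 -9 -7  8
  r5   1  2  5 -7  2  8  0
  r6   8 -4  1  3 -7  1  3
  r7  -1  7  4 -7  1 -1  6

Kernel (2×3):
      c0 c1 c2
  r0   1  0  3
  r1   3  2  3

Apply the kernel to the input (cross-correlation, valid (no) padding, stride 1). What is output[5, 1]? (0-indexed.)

-20

The receptive field on the input at this output position is [2 5 -7 / -4 1 3]. Elementwise product with the kernel and sum: 2·1 + -7·3 + -4·3 + 1·2 + 3·3.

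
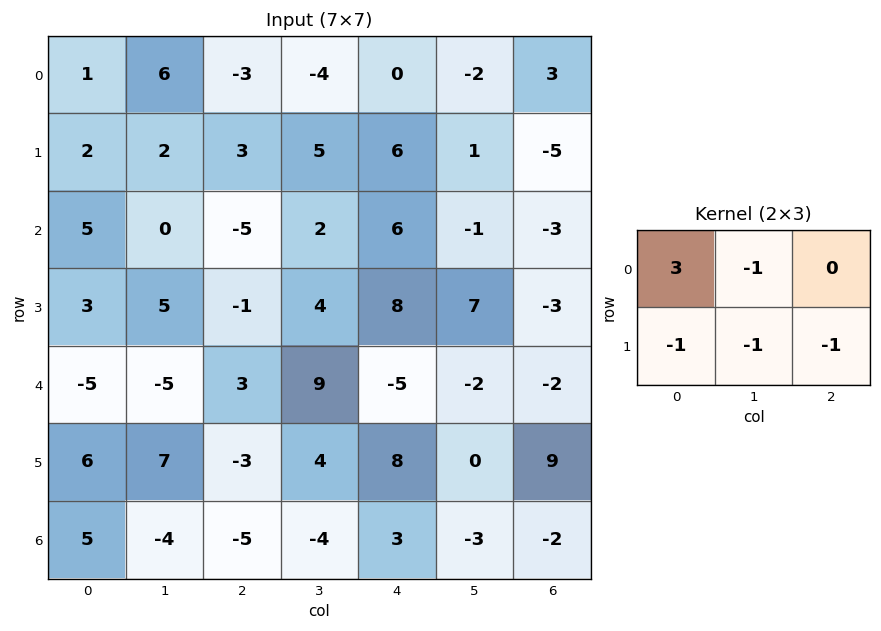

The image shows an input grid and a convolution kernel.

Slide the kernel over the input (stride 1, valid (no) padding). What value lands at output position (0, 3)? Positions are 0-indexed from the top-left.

The receptive field on the input at this output position is [-4 0 -2 / 5 6 1]. Elementwise product with the kernel and sum: -4·3 + 0·-1 + 5·-1 + 6·-1 + 1·-1.

-24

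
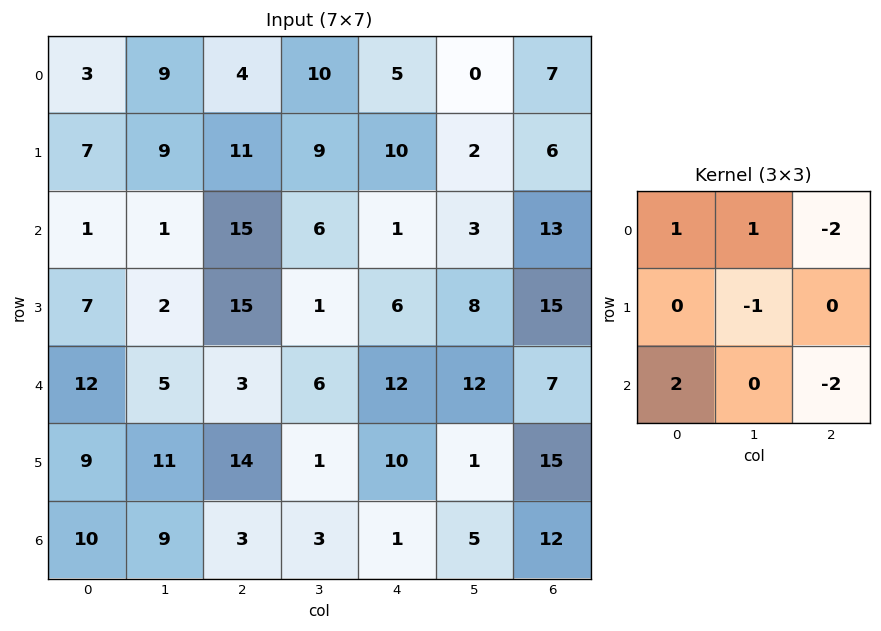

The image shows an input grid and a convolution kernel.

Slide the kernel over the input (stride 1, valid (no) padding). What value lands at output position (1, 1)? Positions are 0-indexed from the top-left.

-11

The receptive field on the input at this output position is [9 11 9 / 1 15 6 / 2 15 1]. Elementwise product with the kernel and sum: 9·1 + 11·1 + 9·-2 + 15·-1 + 2·2 + 1·-2.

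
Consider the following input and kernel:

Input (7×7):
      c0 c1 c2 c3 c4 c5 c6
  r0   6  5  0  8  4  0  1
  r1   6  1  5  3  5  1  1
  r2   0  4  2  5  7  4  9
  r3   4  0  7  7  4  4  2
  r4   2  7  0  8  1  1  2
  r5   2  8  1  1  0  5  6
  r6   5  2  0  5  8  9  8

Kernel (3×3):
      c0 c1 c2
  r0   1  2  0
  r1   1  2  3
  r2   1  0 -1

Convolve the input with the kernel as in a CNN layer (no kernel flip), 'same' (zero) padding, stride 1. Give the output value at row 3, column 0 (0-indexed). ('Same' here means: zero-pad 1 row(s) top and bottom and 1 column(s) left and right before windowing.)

1

The receptive field on the zero-padded input at this output position is [0 0 4 / 0 4 0 / 0 2 7]. Elementwise product with the kernel and sum: 0·1 + 0·2 + 0·1 + 4·2 + 0·3 + 0·1 + 7·-1.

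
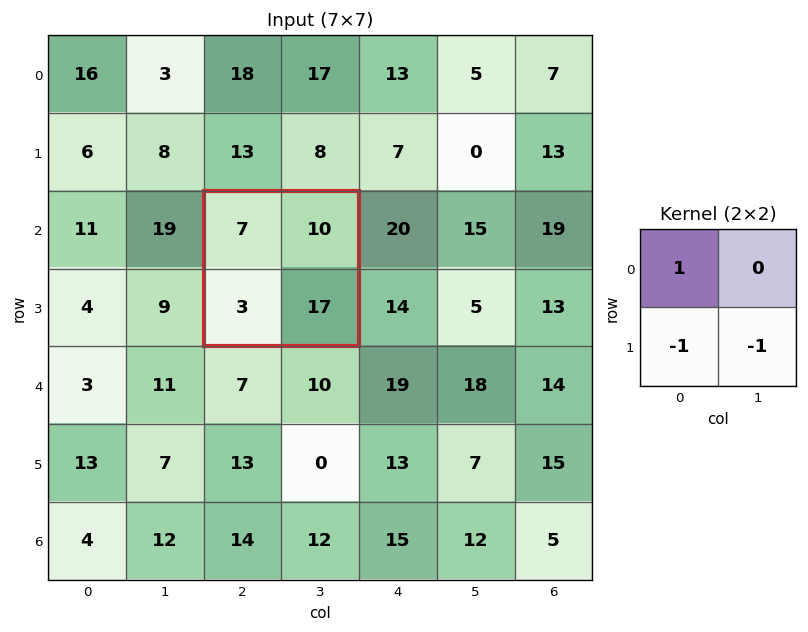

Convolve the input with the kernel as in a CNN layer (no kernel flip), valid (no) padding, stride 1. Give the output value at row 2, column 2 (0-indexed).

-13

The receptive field on the input at this output position is [7 10 / 3 17]. Elementwise product with the kernel and sum: 7·1 + 3·-1 + 17·-1.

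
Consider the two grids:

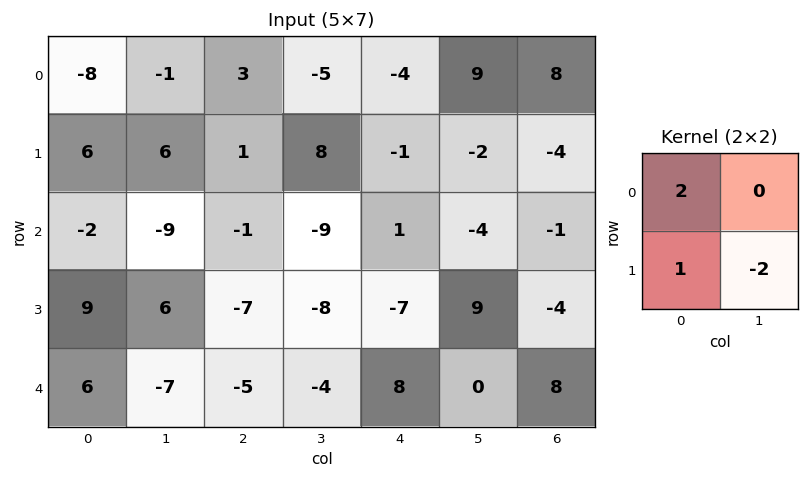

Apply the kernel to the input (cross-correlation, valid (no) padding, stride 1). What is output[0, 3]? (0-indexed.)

The receptive field on the input at this output position is [-5 -4 / 8 -1]. Elementwise product with the kernel and sum: -5·2 + 8·1 + -1·-2.

0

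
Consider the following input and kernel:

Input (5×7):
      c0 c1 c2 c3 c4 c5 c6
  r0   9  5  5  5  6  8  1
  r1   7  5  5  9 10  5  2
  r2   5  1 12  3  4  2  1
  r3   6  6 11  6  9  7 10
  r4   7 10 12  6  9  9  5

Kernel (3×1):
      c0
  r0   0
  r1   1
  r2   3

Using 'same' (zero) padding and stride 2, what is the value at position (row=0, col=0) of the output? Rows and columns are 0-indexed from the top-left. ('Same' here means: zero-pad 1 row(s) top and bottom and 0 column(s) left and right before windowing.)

30

The receptive field on the zero-padded input at this output position is [0 / 9 / 7]. Elementwise product with the kernel and sum: 9·1 + 7·3.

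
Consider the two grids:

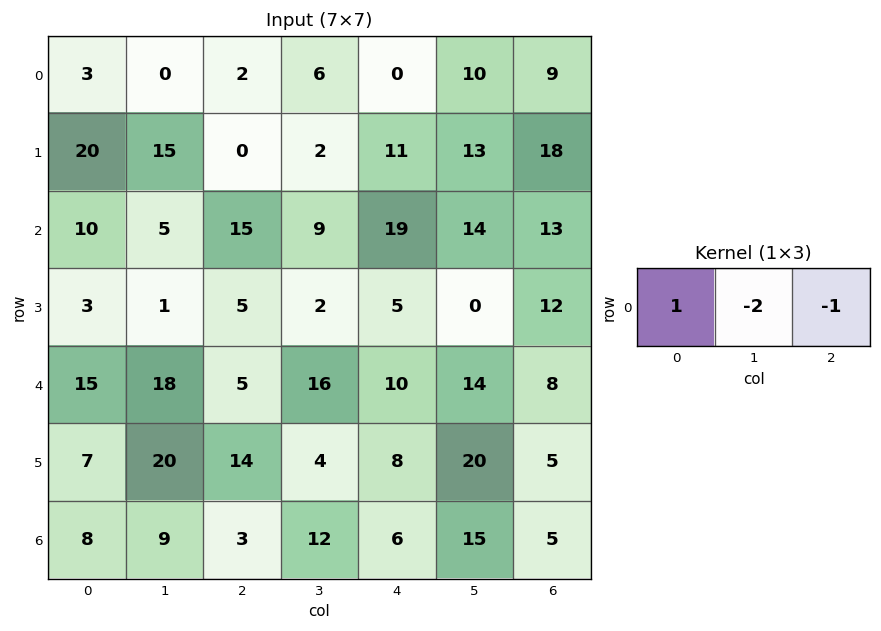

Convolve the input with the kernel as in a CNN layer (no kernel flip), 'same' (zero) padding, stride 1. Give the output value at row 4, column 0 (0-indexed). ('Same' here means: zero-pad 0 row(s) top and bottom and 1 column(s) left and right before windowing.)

The receptive field on the zero-padded input at this output position is [0 15 18]. Elementwise product with the kernel and sum: 0·1 + 15·-2 + 18·-1.

-48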